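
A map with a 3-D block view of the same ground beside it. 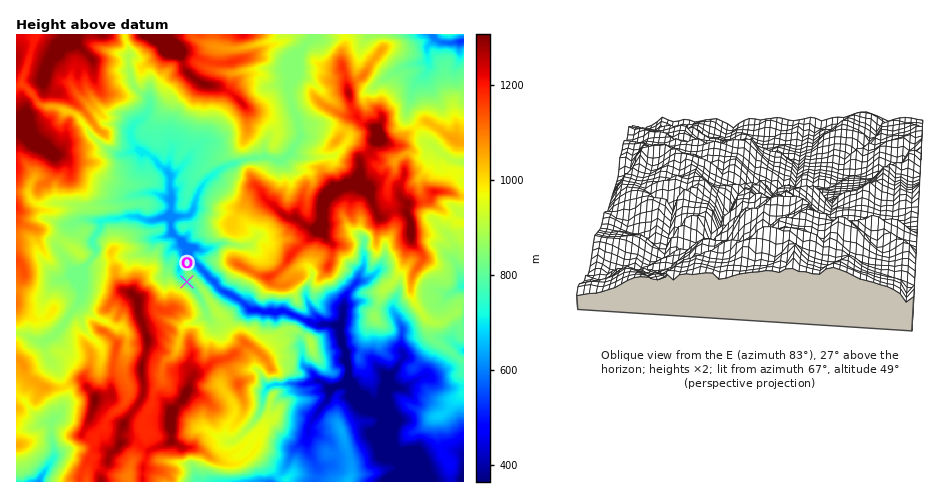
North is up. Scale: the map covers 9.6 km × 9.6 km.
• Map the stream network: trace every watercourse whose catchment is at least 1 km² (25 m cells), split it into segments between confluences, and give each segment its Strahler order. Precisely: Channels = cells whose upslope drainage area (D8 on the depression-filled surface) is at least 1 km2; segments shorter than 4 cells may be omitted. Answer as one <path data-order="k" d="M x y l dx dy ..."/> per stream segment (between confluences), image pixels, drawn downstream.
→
<path data-order="1" d="M221 481l49 0"/><path data-order="2" d="M231 442l4-1 22-23 5-9 2-16 6-7 3-1 12 0 1-2 19 2 9-4 6 0 8 7 5-1"/><path data-order="1" d="M307 438l1-1 0-9 4-7 3-4 7-11 5-5 2-6 0-5 4-3"/><path data-order="1" d="M225 430l0 6 6 6"/><path data-order="1" d="M52 423l0 18 2 4 0 12-15 24"/><path data-order="3" d="M384 414l2 3 0 4-2 3 0 20 13 13 10 3 2 4 0 5-9 8 0 4"/><path data-order="1" d="M403 388l-15-2"/><path data-order="2" d="M333 387l3 0 8-4 6 2"/><path data-order="2" d="M388 386l-3 2-1 26"/><path data-order="3" d="M350 385l4 5 1 5 3 4 4 1 3 3 7 4 6 1 6 6"/><path data-order="1" d="M162 382l-1-10 1-1 2-9 3-3 4-1 5-6 4-11 0-3 1-1 1-10 4-3 9-1 12-8-1-6-5-11-5-7-16-16-1-4 1-4 5-7 0-4 5 1"/><path data-order="1" d="M125 375l0-14 1-1 0-8 1-1 0-18-1-2-3-4-10-1-4-3-12-5-17-16"/><path data-order="1" d="M46 340l7-3 6-6 5-7 9-14 7-8"/><path data-order="3" d="M341 330l0 3 2 5 0 9 4 5 1 15 1 1 0 4-1 1 0 9 2 3"/><path data-order="1" d="M403 329l0 3-1 1 0 18 2 3 0 3-7 9-1 3-8 9 0 8"/><path data-order="3" d="M323 324l13 1 5 5"/><path data-order="2" d="M80 302l1-4 0-9 1-4 5-4 0-14 1-4"/><path data-order="1" d="M306 296l6 14 11 14"/><path data-order="2" d="M357 282l-9 9-2 5-5 34"/><path data-order="1" d="M59 280l10-4 8-8 11-5"/><path data-order="1" d="M371 277l-3 3-10 1-1 1"/><path data-order="2" d="M88 263l8-10 0-5-4-3 0-5 9-12 0-7 1-1 16-1 6-2 15 0 7 3 9 0 5-2 6 0 5 4"/><path data-order="1" d="M455 262l4 7 2 12 2 2 0 4"/><path data-order="3" d="M192 259l29 31 10 4 7 4 13 12 8 0 1 1 26 0 27 13 3 1 6 0 1-1"/><path data-order="1" d="M364 240l0 5-1 1 0 6 1 1 0 13-6 10-1 6"/><path data-order="1" d="M258 236l-8 9-4 1-8 0-7-3-10 0-6 4-11 3-3 0-4-2-2 0-3 4 0 7"/><path data-order="3" d="M171 224l0 3 2 4 0 2 9 8 0 5 5 4 0 4 3 3"/><path data-order="2" d="M172 205l-1 3 0 14"/><path data-order="1" d="M36 204l34 0 1 1 7 0 2 1 10 0 9-3 7 0 2-2 12-1 7-3 12-3 1-1 17 0 9 5 2 0 0 2 4 5"/><path data-order="2" d="M171 179l1 26"/><path data-order="2" d="M168 173l3 6"/><path data-order="1" d="M398 158l7-4 6 0 6 3 7 0 3-5 0-3 4-4 2 0 15 13 6 3 9 1"/><path data-order="2" d="M287 156l-2 2-25-1-1 1-15 1-23 10-10 7-11 13-8 24-3 2-13 2-5 7"/><path data-order="1" d="M330 156l-3 1-29 0-6-3-5 2"/><path data-order="1" d="M190 155l-8 11-8 9-2 0 0 3-1 1"/><path data-order="2" d="M143 154l4 0 3 1 10 11 6 4 2 3"/><path data-order="1" d="M172 151l-3 7-1 15"/><path data-order="2" d="M131 133l0 5 1 3 11 13"/><path data-order="1" d="M119 124l7 6 3 0 2 3"/><path data-order="1" d="M25 86l17 20 15 1 4 2 3 0 3 3 4 0 3 1 8 8 8 13 12 11 9 6 5 3 10 0 5-3 7 0 2 3 3 0"/><path data-order="1" d="M423 77l5-7 0-11"/><path data-order="1" d="M404 66l8-1 1-1 6 0 9-5"/><path data-order="1" d="M129 60l0 7 1 1 1 10 2 7 7 8 10 6 0 8-4 8-13 11-2 7"/><path data-order="2" d="M428 59l-1-13 7-7 3 0 2 3 3 1 13 0 1-1 7 0 0-2"/><path data-order="1" d="M260 43l5 0 7-3 9-5 11 0 5 2 8 8-3 5-12 13 0 32 1 1 0 5 2 5 0 3 5 10 0 4 2 6 0 8-6 8-2 7-5 4"/>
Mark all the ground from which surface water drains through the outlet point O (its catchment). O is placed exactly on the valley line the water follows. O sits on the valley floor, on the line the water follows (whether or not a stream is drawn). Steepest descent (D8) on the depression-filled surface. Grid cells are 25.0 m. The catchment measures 4.304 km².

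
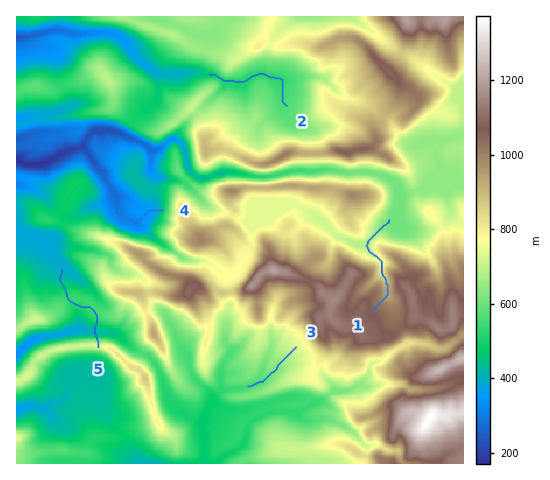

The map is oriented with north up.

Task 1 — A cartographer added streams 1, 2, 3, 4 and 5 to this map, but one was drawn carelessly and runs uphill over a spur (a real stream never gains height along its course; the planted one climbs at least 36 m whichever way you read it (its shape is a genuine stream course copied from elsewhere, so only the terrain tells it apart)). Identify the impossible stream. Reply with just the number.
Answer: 5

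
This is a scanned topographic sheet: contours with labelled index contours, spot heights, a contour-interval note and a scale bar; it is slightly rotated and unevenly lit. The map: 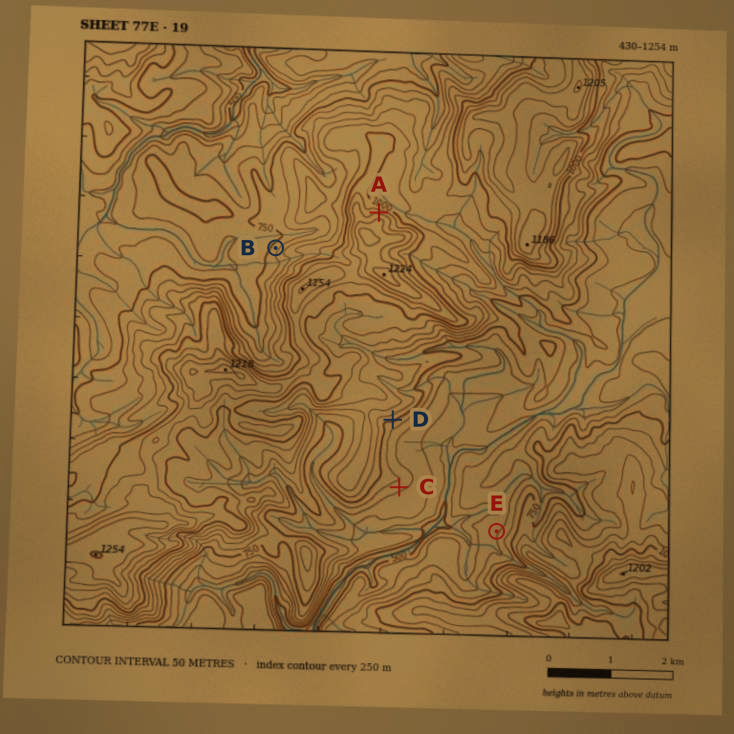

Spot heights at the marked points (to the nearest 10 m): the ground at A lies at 1090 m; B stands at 780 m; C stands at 670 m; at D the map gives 760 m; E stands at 640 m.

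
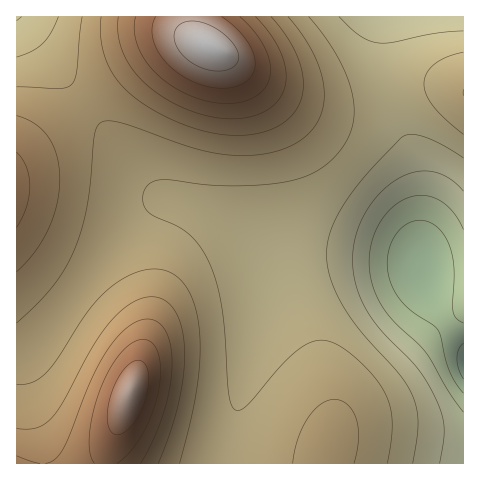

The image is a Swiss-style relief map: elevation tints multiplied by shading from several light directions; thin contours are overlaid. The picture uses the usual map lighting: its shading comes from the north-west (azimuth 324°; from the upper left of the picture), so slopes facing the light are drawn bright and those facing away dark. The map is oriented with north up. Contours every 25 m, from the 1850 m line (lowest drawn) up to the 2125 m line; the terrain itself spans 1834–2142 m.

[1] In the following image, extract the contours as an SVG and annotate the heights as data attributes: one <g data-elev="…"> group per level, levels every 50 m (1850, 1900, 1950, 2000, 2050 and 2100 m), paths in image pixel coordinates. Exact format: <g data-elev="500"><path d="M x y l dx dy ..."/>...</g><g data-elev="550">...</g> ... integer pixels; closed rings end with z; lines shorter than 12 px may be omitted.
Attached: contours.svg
<g data-elev="1850"><path d="M463 379l-4-10-2-11 2-9 4-6"/></g><g data-elev="1900"><path d="M463 412l-15-21-22-38-31-31-13-16-10-21-3-23 3-21 8-19 13-16 16-8 16-3 15 6 13 11 10 17"/></g><g data-elev="1950"><path d="M413 463l5-39-1-13-4-13-11-21-41-45-19-28-8-17-5-15-2-15 0-14 8-22 15-26 21-26 32-32 9-3 13 3 17 8 21 13"/><path d="M463 31l-25 2-46 9-14 1-9-2-9-5-21-19"/></g><g data-elev="2000"><path d="M180 463l16-70 4-29 0-25-3-24-6-18-9-15-11-9-12-4-14 1-15 5-15 9-13 11-13 14-32 50-10 13-14 10-8 2-8 0"/><path d="M354 463l4-24-2-20-3-8-5-6-7-4-7-2-7 2-7 4-13 14-10 21-4 23"/><path d="M17 323l21-20 15-17 12-17 9-19 12-39 4-26 4-48 3-10 4-4 7-2 11 1 77 27 21 4 20 2 22 0 21-5 18-8 13-11 7-11 5-12 1-14-1-14-5-16-7-16-11-16-12-15"/><path d="M82 17l-5 54-2 8-3 5-5 3-7 2-43-2"/></g><g data-elev="2050"><path d="M40 463l-23-7"/><path d="M141 463l12-22 9-24 7-25 3-23-1-20-4-16-8-10-11-4-9 2-9 5-11 9-9 11-18 32-29 71-8 10-10 4"/><path d="M17 227l10-20 3-21-4-19-9-15"/><path d="M118 17l0 17 5 19 9 16 14 15 19 14 22 11 22 7 22 3 20-2 16-7 12-11 6-12 1-17-5-17-11-19-15-17"/></g><g data-elev="2100"><path d="M114 434l8 0 8-6 8-11 6-13 4-15 1-13-3-10-5-5-7 0-8 6-7 10-7 14-4 15-1 13 3 11z"/><path d="M156 17l-4 10 1 13 6 13 9 11 13 11 14 8 15 4 15 1 13-2 10-6 5-7 2-11-3-12-6-11-11-12-13-10"/></g>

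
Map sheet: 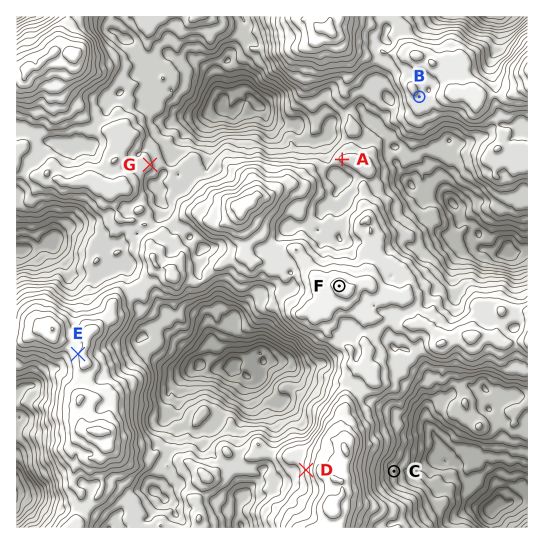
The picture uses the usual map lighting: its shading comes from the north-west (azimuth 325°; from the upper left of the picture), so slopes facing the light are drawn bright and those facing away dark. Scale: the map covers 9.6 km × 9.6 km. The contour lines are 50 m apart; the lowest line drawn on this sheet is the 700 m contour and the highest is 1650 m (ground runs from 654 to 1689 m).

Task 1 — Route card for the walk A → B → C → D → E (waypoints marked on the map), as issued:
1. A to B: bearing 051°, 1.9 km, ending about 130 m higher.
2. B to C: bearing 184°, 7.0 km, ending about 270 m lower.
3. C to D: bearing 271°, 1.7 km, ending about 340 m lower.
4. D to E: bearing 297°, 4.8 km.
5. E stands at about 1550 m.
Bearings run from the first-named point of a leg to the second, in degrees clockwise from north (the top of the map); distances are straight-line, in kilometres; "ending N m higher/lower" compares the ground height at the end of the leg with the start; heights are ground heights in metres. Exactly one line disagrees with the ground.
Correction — Line 3: it should read "ending about 340 m higher".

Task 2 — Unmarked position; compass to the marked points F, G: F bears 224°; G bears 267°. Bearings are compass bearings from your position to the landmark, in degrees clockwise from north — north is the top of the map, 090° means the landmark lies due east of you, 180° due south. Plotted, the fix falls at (473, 148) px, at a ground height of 1200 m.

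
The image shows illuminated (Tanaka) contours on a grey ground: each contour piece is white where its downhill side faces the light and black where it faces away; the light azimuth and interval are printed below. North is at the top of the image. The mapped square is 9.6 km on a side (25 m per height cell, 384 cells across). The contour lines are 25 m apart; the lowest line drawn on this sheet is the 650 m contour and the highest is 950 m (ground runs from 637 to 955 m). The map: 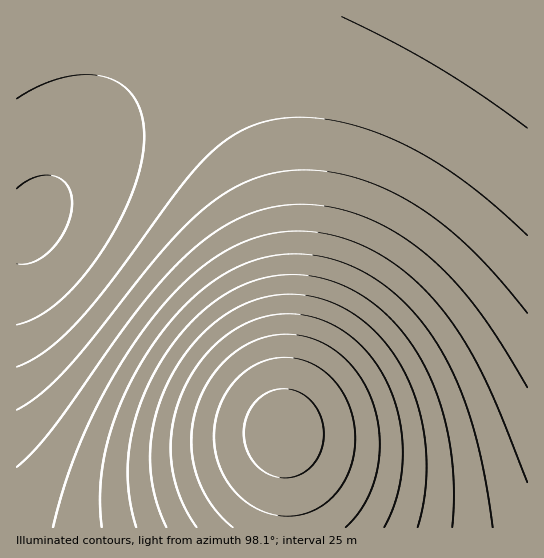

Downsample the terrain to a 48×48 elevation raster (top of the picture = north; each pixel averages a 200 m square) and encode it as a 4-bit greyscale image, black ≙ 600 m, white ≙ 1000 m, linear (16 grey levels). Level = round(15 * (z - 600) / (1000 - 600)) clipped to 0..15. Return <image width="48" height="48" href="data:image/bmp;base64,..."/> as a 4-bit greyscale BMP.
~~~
<image width="48" height="48" href="data:image/bmp;base64,Qk32BAAAAAAAAHYAAAAoAAAAMAAAADAAAAABAAQAAAAAAIAEAAATCwAAEwsAABAAAAAAAAAAAAAAABEREQAiIiIAMzMzAERERABVVVUAZmZmAHd3dwCIiIgAmZmZAKqqqgC7u7sAzMzMAN3d3QDu7u4A////AJmYiIh3dmZVVERDMzMzM0REVVZmZ3d4iJmYiIh3dmZVVEQzMzMzMzRERVVmZ3eIiJmZiIh3dmVVREMzMyIjMzNERVVmZ3eIiJmZiIh3dmVVRDMzIiIiIzM0RVVmZ3eIiJmZiIh3dmVURDMyIiIiIjM0RFVmZ3eIiJmZmIh3dmVUQzMiIiIiIjM0RFVmZ3eIiJmZmIh3dmVUQzMiIiIiIiM0RFVmZ3eIiamZmYh3dmVUQzIiIhEiIiMzRFVmZ3iIiaqZmYiHdmVUQzIiIRESIiMzRFVmd3iIiaqpmYiHdmVUQzIiIRESIiM0RFVmd3iImaqqmZiHdmVUQzMiIhEiIiM0RVVmd3iImaqqqZiId2ZURDMiIiIiIjM0RVZmd4iJmbqqqZmId2ZVRDMyIiIiIjM0RVZnd4iJmbuqqpmYh3ZVRDMyIiIiIzNEVVZneIiZmbu7qqmYh3ZlVEMzMiIiMzREVWZ3eIiZmbu7uqqZiHdmVUQzMzMzM0RFVWZ3iImZmsu7u6qZiHdmVURDMzMzNERVVmd3iImZmszLu6qpmId2ZVVERDM0REVVZmd4iJmZqszMu7qqmYh3ZlVURERERFVWZnd4iJmaqszMy7uqmZiHdmVVVURFVVVmZ3eIiZmaqszMzLu6qZiHd2ZlVVVVVWZmd3iImZmqqt3MzMu7qpmId3ZmZlVVZmZnd4iJmZqqqt3dzMy7qqmYiHd2ZmZmZmd3eIiZmaqqq93d3My7uqqZiId3d2Zmd3d4iImZmqqqu93d3czLu6qpmIiHd3d3d3eIiJmZqqqru93d3dzMu7qqmZiIiHd3iIiIiZmaqqq7u93d3dzMy7uqqZmIiIiIiIiJmZmqqqu7u93d3d3My7uqqpmZmIiIiJmZmZqqqru7u93d3d3MzLu6qqmZmZmZmZmZmqqqq7u7u93d3d3czMu7qqqpmZmZmZmaqqqqu7u7u93d3d3czMu7uqqqqpmZmqqqqqq7u7u7vN3d3d3czMy7u7qqqqqqqqqqqqu7u7u7zN3d3d3dzMzLu7uqqqqqqqqqq7u7u7u8zN3d3d3dzMzLu7u7qqqqqqq7u7u7u7zMzN3d3d3dzMzMu7u7u7u7u7u7u7u7u8zMzN3d3d3dzMzMy7u7u7u7u7u7u7u7zMzMzN3d3d3czMzMy7u7u7u7u7u7u7u8zMzMzN3d3d3czMzMzLu7u7u7u7u7u7zMzMzMzMzd3dzMzMzMzMy7u7u7u7u7vMzMzMzMzMzMzMzMzMzMzMzLu7u7u7vMzMzMzMzMzMzMzMzMzMzMzMzMzMu8zMzMzMzMzMzMzMzMzMzMzMzMzMzMzMzMzMzMzMzMzMzMzMzMzMzMzMzMzMzMzMzMzMzMzMzMzMzMzMzMzMzMzMzMzMzMzMzMzMzMzMzMzMzM3czMzMzMzMzMzMzMzMzMzMzMzMzMzMzN3czMzMzMzMzMzMzMzMzMzMzMzMzMzM3d3czMzMzMzMzMzMzMzMzMzMzMzMzMzN3d3czMzMzMzMzMzMzMzMzMzMzMzMzM3d3d3Q=="/>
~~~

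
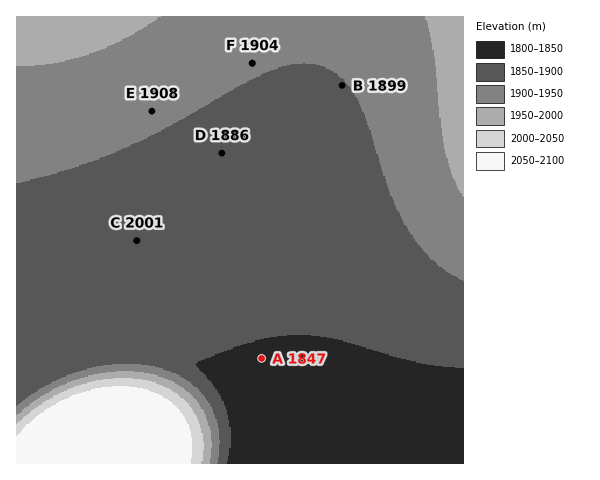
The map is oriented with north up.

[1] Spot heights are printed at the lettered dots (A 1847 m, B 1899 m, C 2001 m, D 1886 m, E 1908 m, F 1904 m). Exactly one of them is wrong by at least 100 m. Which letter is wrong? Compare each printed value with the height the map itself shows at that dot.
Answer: C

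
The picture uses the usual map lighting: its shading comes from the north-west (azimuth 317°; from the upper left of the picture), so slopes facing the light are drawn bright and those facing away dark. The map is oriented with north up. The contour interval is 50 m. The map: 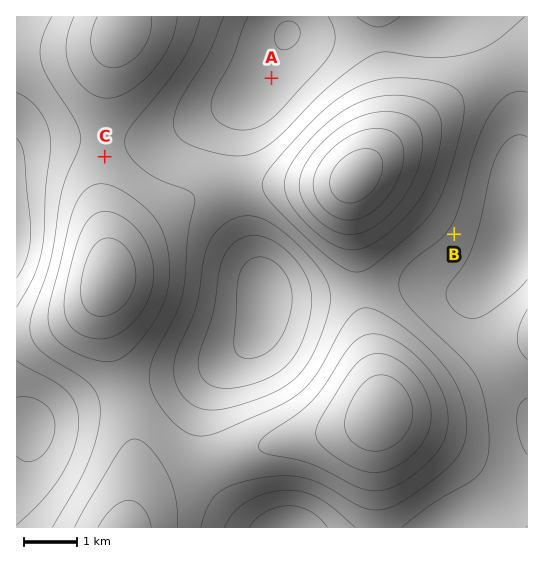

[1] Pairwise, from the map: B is higher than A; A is lower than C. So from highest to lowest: C B A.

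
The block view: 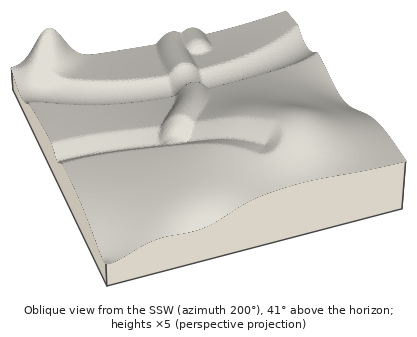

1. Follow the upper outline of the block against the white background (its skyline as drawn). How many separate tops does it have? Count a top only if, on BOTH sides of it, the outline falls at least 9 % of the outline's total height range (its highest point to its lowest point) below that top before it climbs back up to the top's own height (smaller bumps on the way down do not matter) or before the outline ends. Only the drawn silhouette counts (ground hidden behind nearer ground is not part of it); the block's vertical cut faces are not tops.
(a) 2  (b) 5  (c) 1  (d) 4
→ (a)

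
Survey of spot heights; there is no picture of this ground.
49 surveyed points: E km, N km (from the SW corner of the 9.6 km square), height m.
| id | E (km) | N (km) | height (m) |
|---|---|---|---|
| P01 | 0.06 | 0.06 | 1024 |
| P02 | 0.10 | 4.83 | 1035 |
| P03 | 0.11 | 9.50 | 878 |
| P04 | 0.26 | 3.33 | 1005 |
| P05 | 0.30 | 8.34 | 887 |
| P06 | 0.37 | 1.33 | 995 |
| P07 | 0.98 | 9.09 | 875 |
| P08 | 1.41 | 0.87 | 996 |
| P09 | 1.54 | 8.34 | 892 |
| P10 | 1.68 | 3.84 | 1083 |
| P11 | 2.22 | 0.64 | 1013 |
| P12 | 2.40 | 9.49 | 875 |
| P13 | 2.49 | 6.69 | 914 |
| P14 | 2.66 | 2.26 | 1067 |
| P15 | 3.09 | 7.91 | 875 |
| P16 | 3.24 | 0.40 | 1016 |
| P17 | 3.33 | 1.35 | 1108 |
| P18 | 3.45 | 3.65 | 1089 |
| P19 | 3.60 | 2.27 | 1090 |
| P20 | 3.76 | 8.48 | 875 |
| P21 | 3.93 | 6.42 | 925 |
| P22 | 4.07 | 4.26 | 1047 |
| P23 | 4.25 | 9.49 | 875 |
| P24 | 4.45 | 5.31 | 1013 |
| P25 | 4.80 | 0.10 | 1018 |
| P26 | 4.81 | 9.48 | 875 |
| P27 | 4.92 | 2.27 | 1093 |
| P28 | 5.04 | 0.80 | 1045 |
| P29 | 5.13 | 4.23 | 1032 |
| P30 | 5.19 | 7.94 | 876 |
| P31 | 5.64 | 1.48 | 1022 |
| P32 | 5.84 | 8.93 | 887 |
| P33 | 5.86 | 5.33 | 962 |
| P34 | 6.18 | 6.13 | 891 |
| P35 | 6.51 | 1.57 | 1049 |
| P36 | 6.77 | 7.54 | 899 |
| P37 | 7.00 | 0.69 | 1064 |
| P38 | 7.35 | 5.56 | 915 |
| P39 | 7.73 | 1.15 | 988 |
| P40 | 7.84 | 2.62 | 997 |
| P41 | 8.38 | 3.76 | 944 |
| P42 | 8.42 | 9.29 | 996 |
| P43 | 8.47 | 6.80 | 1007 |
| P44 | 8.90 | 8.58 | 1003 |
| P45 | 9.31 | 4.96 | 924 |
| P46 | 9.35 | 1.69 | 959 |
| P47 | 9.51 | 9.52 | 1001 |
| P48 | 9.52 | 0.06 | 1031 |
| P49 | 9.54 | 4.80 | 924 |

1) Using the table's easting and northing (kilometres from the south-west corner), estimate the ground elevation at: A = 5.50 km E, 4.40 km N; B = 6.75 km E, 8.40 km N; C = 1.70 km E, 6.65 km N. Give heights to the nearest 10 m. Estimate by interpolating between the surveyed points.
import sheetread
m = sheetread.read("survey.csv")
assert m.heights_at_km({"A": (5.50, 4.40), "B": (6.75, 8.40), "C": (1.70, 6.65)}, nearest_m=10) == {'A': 1010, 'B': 900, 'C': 970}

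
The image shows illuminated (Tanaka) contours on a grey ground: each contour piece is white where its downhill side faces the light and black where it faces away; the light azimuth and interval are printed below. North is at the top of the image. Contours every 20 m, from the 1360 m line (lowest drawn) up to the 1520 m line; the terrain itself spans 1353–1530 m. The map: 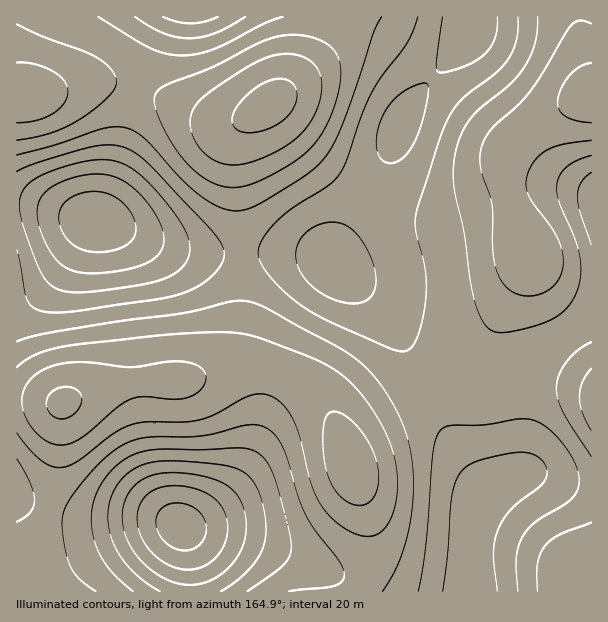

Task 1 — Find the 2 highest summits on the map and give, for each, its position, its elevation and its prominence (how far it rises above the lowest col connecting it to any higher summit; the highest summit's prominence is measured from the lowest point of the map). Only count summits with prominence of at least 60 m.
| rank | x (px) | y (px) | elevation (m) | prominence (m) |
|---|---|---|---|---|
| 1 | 180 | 527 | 1530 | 177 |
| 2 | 96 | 221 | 1514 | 96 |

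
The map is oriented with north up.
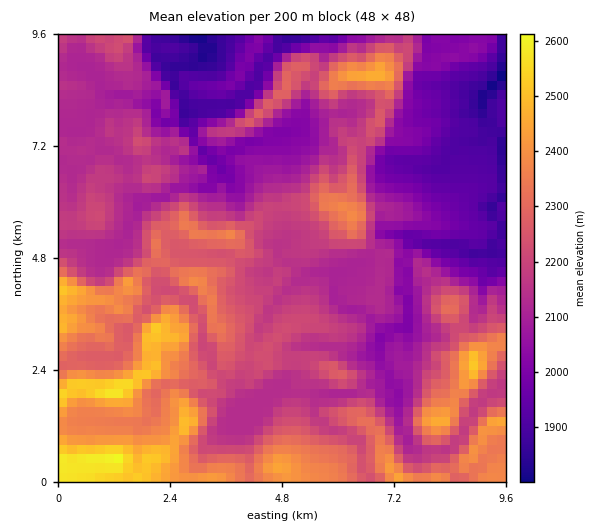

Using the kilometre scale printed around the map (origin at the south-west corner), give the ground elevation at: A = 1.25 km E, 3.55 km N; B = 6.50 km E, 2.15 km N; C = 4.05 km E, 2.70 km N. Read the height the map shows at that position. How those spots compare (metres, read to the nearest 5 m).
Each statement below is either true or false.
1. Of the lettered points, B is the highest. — false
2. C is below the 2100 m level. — false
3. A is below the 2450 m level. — true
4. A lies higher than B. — true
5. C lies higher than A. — false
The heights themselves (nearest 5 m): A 2325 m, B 2165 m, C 2215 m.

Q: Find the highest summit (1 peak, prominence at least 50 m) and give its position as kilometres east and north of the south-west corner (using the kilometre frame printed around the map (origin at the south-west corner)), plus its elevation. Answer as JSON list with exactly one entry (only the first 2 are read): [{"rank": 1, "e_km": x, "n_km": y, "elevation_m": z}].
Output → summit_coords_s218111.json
[{"rank": 1, "e_km": 1.26, "n_km": 0.49, "elevation_m": 2625}]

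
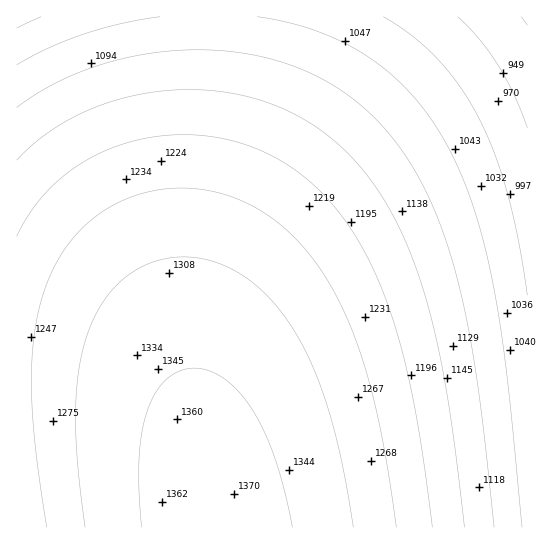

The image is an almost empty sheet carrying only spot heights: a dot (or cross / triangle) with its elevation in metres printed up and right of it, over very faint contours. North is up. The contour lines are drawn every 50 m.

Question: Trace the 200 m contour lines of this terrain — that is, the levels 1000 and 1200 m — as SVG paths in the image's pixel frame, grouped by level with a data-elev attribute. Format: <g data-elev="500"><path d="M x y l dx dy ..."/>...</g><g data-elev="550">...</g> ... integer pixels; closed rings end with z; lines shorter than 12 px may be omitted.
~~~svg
<g data-elev="1000"><path d="M527 295l-9-54-10-47-13-40-16-36-19-32-22-27-25-23-30-19"/><path d="M41 17l-24 11"/></g><g data-elev="1200"><path d="M432 527l-10-77-11-60-12-51-15-45-18-40-21-33-24-29-27-23-17-11-19-9-19-6-20-5-20-3-21 0-21 1-20 4-20 6-19 8-17 10-16 11-15 13-13 15-11 16-9 17"/></g>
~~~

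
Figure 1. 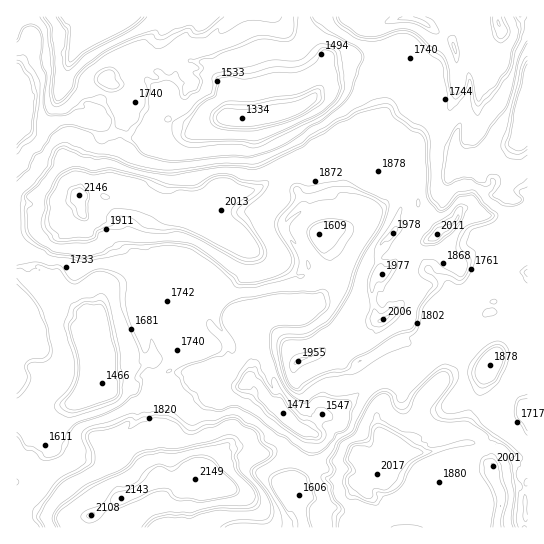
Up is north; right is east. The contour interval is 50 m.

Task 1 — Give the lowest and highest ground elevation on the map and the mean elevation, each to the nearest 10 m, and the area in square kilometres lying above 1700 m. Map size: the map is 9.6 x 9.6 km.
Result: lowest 1330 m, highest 2150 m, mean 1770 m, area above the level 67.9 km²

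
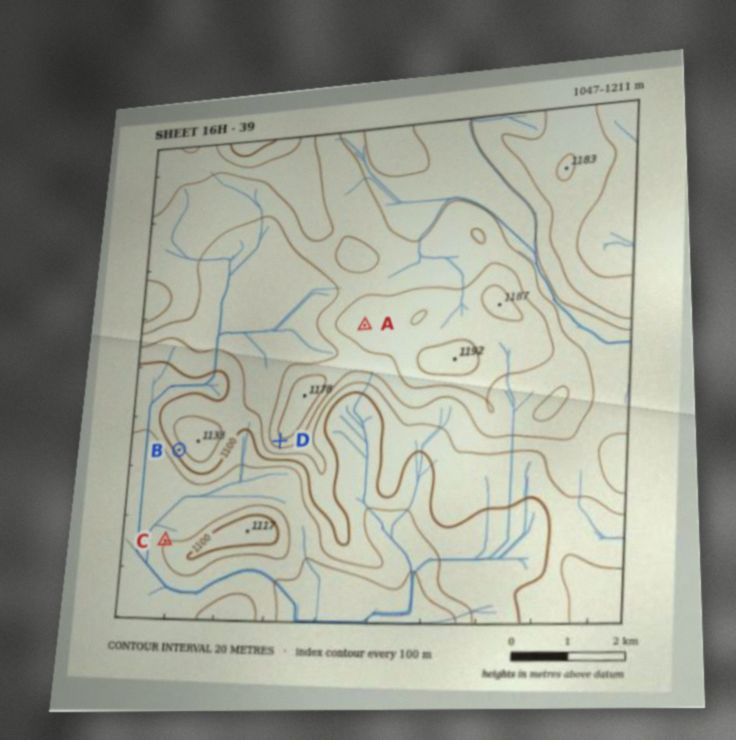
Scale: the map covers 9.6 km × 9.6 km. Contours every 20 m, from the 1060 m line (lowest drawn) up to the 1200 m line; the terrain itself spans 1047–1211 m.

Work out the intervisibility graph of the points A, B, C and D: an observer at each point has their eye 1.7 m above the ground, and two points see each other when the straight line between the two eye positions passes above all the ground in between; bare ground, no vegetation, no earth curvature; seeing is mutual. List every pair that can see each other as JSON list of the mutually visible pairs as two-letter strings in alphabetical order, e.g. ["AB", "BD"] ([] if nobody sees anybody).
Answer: ["BC", "CD"]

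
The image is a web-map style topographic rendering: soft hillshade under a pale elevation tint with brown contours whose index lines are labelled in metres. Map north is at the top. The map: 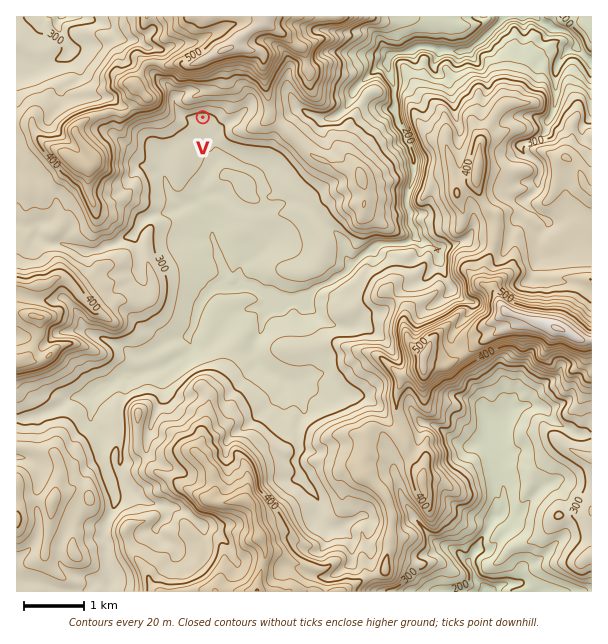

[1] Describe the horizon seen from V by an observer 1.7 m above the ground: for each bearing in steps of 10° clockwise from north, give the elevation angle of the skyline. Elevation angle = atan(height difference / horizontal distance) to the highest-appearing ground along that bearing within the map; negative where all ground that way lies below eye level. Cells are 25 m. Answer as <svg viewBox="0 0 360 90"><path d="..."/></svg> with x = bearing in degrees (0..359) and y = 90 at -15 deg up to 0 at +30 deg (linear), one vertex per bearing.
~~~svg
<svg viewBox="0 0 360 90"><path d="M0 31l10 3 10 2 10 3 10 3 10 1 10 4 10 3 10 2 10 0 10 0 10 1 10 2 10 1 10 0 10 2 10 1 10-1 10-1 10 2 10 0 10-3 10-1 10-1 10-2 10-3 10 1 10-1 10-5 10-5 10 5 10-1 10-2 10-2 10-6 10-2"/></svg>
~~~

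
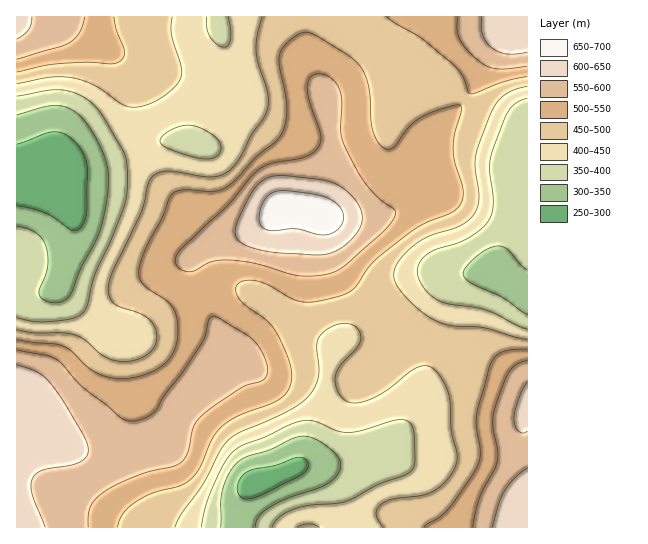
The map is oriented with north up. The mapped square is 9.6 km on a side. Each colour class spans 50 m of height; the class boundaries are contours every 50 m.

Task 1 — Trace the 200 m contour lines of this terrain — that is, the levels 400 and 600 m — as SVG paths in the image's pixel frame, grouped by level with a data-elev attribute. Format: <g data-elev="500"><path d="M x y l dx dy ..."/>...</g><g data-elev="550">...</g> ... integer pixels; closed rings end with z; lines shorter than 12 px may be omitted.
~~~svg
<g data-elev="400"><path d="M201 527l6-25 14-32 9-15 12-10 24-8 25-13 12-3 12 0 20 9 12 2 15-2 35-10 8 0 5 3 4 10 1 26-1 8-5 6-32 12-31 16-39 5-15 4-14 8-6 9"/><path d="M527 329l-41-19-37-6-11-4-8-5-7-8-4-8-2-8 3-9 7-8 10-5 20-6 10-4 14-10 8-8 3-7 1-9-4-36 3-18 17-40 8-8 10-5"/><path d="M198 158l-32-11-5-4 0-5 10-8 12-4 11 0 11 4 13 10 3 5 0 5-3 5-5 3z"/><path d="M17 96l30-6 12 0 15 3 15 7 12 14 22 37 4 11 1 17-1 16-3 12-13 34-16 33-7 29-4 8-10 7-19 3-20 1-18-4"/><path d="M228 17l3 21-2 7-4 2-8-3-7-7-3-8 0-12"/></g><g data-elev="600"><path d="M45 527l-13-33-1-9 2-7 4-5 6-3 27-5 11-3 6-7 1-8-4-12-17-27-18-26-12-10-20-7"/><path d="M527 468l-12 9-11 14-5 12-7 24"/><path d="M527 382l-8 15-5 21 1 7 3 5 5 3 4-2"/><path d="M301 254l25 0 9-3 10-6 10-10 6-9 1-9-2-10-5-8-8-7-8-6-9-4-45-6-10 0-8 2-10 8-9 13-12 26-1 6 1 6 6 6 13 6 20 4z"/><path d="M17 39l11-9 3-7 1-6"/><path d="M482 17l0 17 4 8 5 5 7 5 8 2 21-2"/></g>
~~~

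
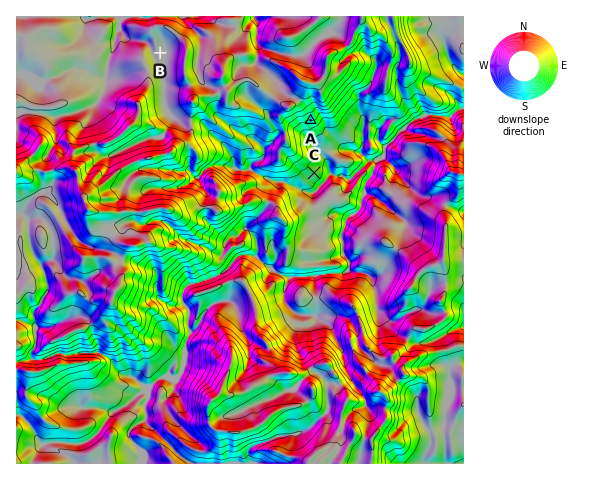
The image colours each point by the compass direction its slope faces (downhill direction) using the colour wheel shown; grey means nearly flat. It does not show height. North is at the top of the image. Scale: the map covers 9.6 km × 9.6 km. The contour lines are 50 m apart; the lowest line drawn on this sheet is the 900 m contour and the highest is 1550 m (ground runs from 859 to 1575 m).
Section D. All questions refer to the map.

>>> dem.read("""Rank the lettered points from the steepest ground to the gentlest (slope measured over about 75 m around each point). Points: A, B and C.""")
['A', 'C', 'B']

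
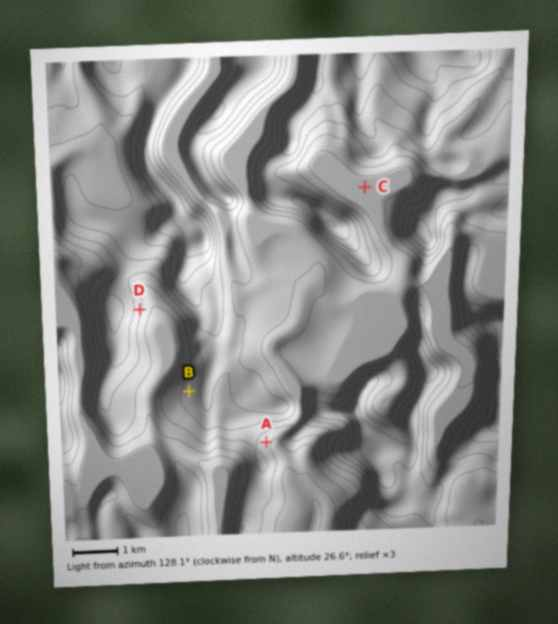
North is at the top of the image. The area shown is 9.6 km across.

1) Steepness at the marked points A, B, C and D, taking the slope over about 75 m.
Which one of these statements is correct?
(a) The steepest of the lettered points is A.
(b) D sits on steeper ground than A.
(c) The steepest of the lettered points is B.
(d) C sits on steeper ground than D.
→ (b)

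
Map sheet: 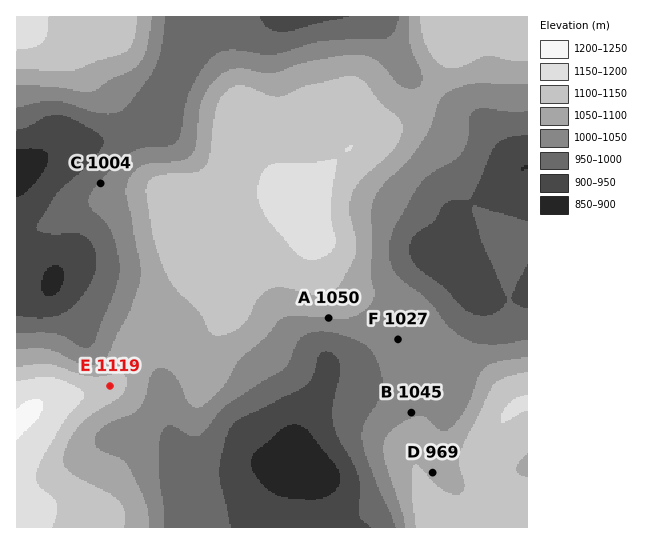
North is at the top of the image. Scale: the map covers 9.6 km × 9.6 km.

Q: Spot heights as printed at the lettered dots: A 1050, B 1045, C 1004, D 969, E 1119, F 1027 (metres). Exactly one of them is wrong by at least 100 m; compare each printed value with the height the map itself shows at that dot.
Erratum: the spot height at D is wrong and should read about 1094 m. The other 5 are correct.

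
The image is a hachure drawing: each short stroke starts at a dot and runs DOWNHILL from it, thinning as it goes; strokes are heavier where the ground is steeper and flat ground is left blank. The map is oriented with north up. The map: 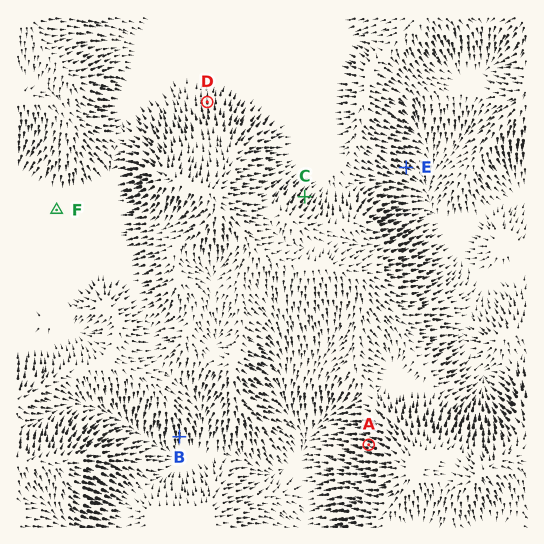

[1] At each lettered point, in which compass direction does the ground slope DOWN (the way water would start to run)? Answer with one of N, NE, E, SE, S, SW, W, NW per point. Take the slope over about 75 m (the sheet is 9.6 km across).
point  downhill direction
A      W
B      S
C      NE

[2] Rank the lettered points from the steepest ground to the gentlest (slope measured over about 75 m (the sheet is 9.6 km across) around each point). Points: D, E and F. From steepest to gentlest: E D F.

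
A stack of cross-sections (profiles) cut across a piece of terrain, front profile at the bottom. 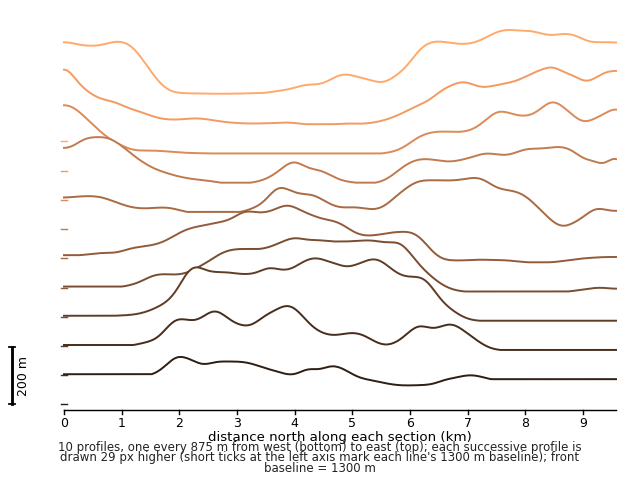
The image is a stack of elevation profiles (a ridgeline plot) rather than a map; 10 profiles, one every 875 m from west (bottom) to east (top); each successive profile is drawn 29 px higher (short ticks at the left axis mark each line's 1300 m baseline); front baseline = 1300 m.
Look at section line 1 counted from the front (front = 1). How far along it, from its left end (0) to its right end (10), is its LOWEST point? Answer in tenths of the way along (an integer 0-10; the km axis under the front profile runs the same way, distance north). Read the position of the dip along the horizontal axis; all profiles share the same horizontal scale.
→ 6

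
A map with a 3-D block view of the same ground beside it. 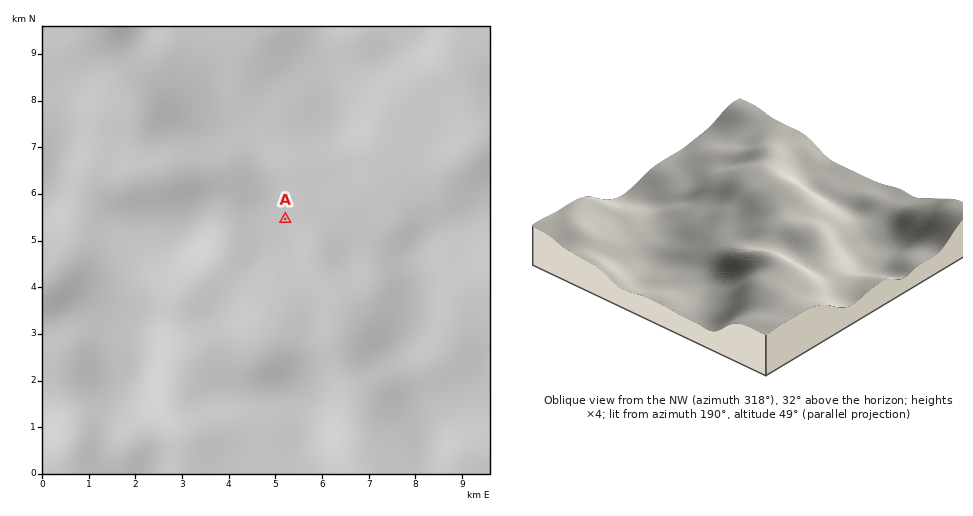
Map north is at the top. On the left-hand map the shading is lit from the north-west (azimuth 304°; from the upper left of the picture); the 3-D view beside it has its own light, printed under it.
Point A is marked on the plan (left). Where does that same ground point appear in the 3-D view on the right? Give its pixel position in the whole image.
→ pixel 728 232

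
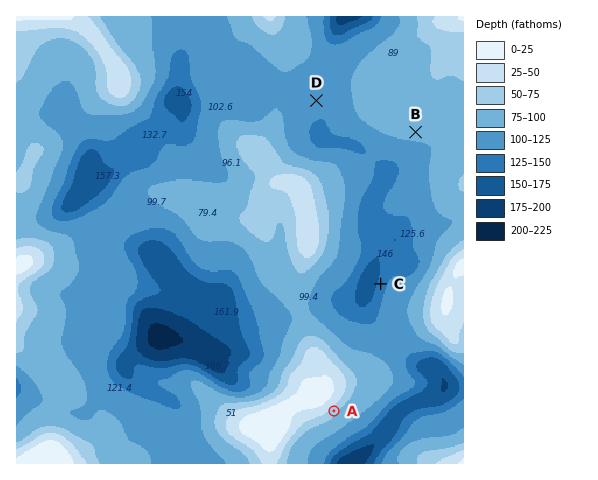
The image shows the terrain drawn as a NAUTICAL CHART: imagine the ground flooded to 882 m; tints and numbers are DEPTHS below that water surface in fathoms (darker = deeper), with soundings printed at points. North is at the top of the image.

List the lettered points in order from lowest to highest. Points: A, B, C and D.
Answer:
C D B A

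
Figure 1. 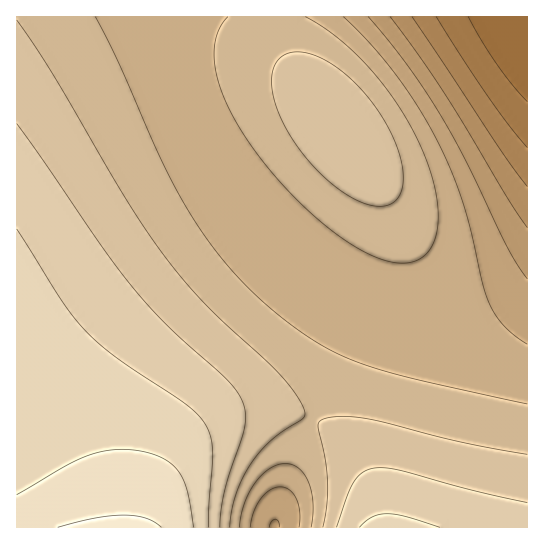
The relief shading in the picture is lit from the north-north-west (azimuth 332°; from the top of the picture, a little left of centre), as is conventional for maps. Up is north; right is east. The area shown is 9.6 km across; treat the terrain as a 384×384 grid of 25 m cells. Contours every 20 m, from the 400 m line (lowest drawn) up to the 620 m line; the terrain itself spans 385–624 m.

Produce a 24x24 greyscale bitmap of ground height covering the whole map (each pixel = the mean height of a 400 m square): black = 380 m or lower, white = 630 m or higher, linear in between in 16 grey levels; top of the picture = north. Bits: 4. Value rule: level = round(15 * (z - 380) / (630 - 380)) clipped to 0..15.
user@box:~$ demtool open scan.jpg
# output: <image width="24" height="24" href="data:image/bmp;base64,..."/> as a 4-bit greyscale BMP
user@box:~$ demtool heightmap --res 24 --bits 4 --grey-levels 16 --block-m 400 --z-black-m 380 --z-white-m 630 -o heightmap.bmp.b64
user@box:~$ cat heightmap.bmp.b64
<image width="24" height="24" href="data:image/bmp;base64,Qk2WAQAAAAAAAHYAAAAoAAAAGAAAABgAAAABAAQAAAAAACABAAATCwAAEwsAABAAAAAAAAAAAAAAABEREQAiIiIAMzMzAERERABVVVUAZmZmAHd3dwCIiIgAmZmZAKqqqgC7u7sAzMzMAN3d3QDu7u4A////AO7u7u7bl2irzMzLu97u7u7bl3ibvLu7u93e7u3cqIiau7u6qt3d3d3cuZmqqqqqqs3d3d3MuqmqqqqZmczd3czLuqqpmZmZmczMzMzLuqmZmZmIiMzMzMu7qpmZiIiIiMzMzLu6qZmIiIiIh8zMy7uqmZiIiIiId8zMu7qpmIiIiIiHd8zLu6qZiIiIiIiHdszLuqmZiIiIiIiHdsy7uqmYiIiImZiHZcu7qpmIiIiZmZmHZcu6qZiIiImaqpmGVLu6qZiIiJmqqph2VLuqmYiIiJqqqph1Q7qqmYiIiZqrqpdkMqqpmYiImaq6qYZUMqqZmIiImaqqmHZDIaqZmIiImaqpl2UyEamZiIiImZmYhlQyEamZiIiImZmIZUMhEA=="/>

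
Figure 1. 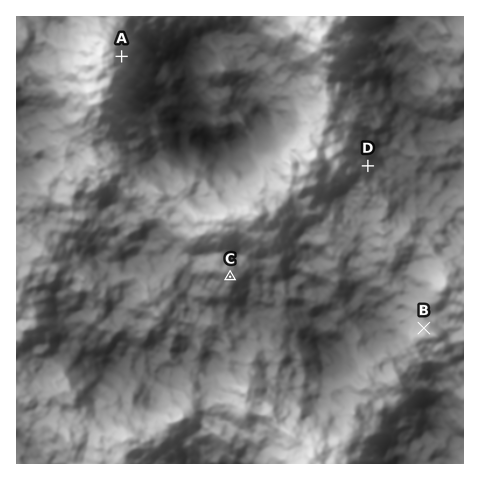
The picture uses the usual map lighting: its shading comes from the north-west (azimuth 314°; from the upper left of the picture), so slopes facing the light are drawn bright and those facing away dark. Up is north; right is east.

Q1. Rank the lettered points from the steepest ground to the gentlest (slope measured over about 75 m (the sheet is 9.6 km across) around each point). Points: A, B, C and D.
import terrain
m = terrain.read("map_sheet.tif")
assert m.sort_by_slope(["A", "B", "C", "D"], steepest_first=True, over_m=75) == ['A', 'D', 'B', 'C']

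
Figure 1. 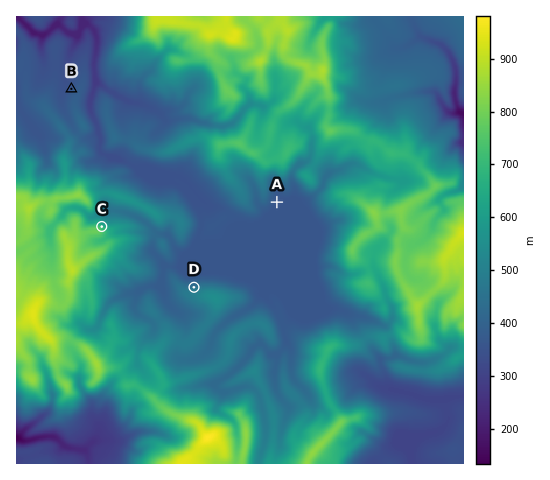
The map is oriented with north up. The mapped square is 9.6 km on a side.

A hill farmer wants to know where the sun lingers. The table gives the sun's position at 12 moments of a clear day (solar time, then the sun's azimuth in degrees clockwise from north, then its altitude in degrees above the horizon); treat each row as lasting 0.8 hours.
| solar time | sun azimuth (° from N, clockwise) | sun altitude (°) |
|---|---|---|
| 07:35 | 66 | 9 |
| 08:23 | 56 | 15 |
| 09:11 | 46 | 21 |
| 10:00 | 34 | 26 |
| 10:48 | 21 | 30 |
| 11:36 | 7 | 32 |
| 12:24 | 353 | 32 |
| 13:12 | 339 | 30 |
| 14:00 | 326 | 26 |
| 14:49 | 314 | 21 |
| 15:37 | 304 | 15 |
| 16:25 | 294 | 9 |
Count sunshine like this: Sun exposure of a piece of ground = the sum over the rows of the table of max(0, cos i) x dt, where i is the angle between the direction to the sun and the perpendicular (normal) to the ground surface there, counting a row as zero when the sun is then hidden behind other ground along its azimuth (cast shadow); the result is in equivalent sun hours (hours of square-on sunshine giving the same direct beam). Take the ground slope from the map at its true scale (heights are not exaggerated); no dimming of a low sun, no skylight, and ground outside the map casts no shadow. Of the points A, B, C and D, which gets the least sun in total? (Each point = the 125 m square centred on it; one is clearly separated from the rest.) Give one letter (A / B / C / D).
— A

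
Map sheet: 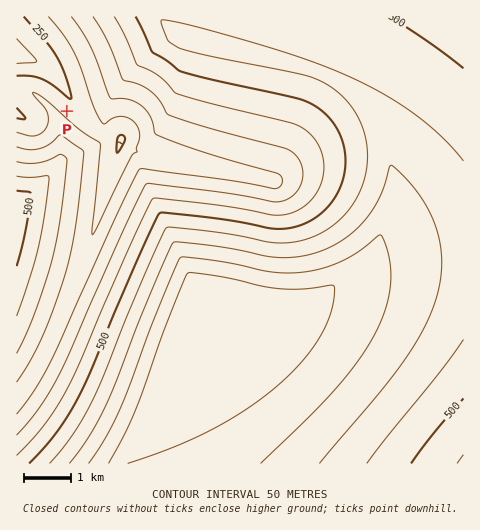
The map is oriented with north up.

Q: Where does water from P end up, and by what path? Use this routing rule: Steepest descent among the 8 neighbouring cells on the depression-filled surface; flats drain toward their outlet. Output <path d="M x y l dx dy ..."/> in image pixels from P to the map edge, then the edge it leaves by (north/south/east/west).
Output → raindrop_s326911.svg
<path d="M67 111l6-6 0-3-16-24-16-15-12-4-12-3"/>
exit: west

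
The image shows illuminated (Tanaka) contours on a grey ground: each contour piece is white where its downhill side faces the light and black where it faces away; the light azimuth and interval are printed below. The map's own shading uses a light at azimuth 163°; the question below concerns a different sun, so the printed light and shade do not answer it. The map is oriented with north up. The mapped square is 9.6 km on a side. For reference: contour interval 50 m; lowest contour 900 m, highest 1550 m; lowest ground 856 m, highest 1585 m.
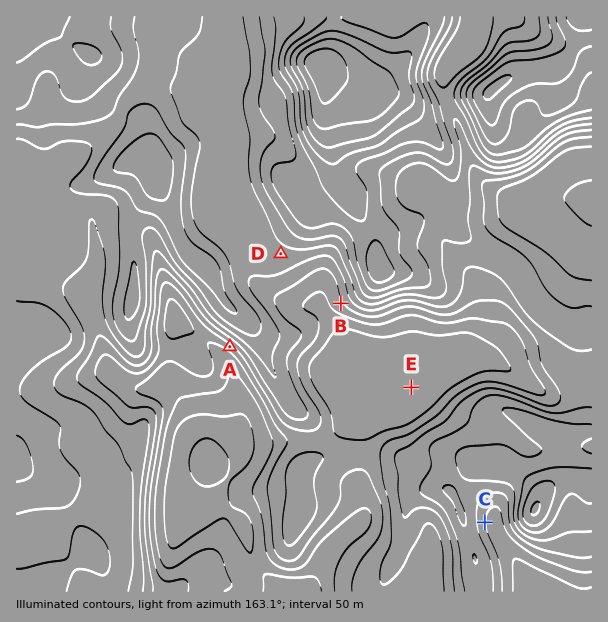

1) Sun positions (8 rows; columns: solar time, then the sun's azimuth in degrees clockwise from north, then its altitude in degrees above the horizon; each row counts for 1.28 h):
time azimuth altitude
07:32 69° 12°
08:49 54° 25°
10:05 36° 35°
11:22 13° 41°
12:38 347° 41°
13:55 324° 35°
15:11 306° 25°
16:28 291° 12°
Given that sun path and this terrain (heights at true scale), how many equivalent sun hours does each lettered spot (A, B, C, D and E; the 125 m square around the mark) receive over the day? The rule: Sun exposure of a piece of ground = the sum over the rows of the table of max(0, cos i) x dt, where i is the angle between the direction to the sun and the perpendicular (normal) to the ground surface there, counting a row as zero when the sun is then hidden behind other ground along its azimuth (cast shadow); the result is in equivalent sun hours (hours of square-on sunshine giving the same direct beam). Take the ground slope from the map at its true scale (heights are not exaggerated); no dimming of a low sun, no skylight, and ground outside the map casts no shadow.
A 2.5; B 3.7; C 4.1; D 4.2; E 4.7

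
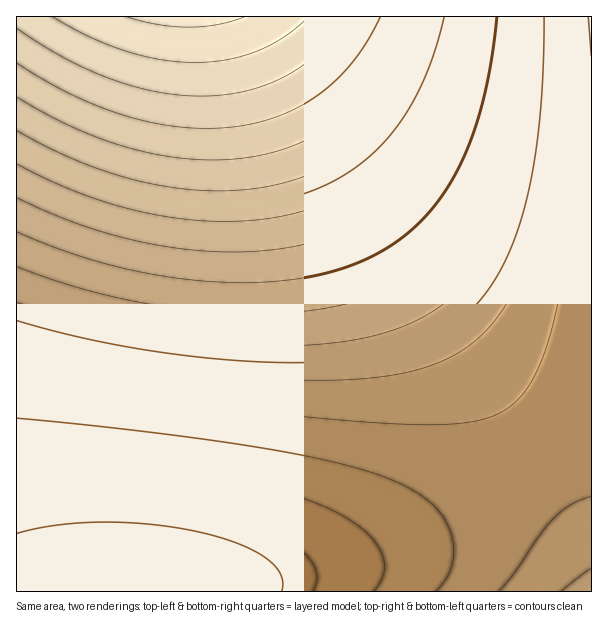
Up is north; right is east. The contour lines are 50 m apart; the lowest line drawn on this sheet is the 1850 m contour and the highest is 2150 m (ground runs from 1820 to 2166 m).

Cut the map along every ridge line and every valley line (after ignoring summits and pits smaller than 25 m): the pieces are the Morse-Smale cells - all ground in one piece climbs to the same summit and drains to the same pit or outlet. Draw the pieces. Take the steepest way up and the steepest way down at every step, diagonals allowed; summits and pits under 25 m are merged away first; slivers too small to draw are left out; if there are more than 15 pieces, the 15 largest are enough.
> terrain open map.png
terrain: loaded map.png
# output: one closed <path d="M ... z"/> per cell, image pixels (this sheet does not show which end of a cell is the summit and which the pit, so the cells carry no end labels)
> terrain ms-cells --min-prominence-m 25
<path d="M591 16l-575 1 1 575 214 0 32-9 91-19 26-10 36-18 176-113z"/><path d="M591 424l-129 84-66 39-52 19-112 25 359 1z"/>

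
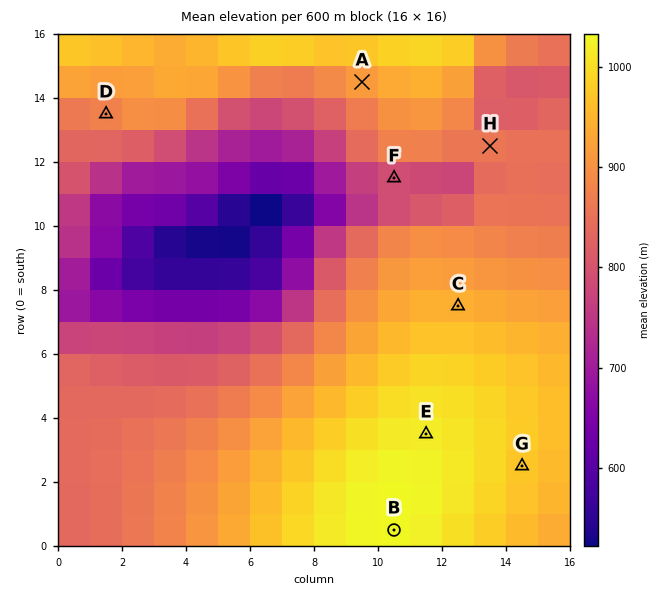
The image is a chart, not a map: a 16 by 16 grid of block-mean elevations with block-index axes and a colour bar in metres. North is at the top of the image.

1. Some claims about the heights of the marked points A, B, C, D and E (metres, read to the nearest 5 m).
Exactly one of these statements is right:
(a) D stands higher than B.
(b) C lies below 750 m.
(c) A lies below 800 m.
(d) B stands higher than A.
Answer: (d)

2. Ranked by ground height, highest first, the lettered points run G H F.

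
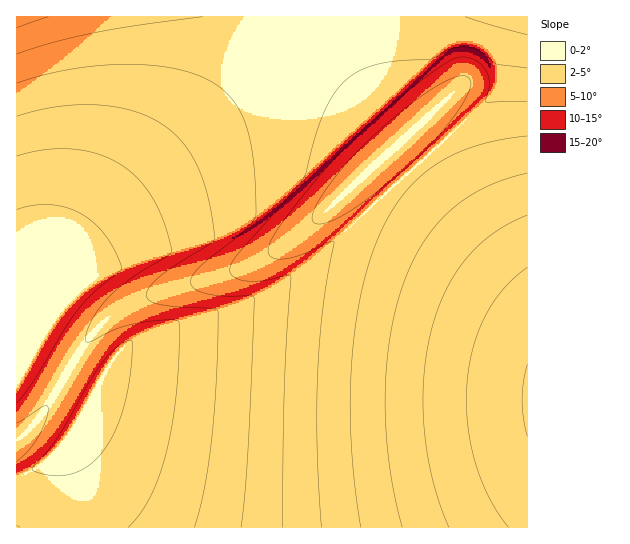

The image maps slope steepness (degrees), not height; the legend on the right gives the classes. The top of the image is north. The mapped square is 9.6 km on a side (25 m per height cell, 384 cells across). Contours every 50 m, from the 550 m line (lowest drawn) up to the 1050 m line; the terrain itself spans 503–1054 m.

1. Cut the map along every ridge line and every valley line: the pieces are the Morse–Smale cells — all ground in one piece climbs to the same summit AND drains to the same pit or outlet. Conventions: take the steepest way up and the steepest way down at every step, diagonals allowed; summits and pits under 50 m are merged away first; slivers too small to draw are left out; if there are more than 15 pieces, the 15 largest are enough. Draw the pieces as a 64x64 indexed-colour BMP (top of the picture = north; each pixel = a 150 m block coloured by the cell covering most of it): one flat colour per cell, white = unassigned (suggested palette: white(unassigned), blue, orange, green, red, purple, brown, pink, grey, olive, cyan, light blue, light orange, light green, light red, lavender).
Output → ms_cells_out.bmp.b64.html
<image width="64" height="64" href="data:image/bmp;base64,Qk12CAAAAAAAAHYAAAAoAAAAQAAAAEAAAAABAAQAAAAAAAAIAAATCwAAEwsAABAAAAAAAAAA////ALR3HwAOf/8ALKAsACgn1gC9Z5QAS1aMAMJ34wB/f38AIr28AM++FwDox64AeLv/AIrfmACWmP8A1bDFABERERERERERERERERERERERERERERERERERERERERERERERERERERERERERERERERERERERERERERERERERERERERERERERERERERERERERERERERERERERERERERERERERERERERERERERERERERERERERERERERERERERERERERERERERERERERERERERERERERERERERERERERERERERERERERERERERERERERERERERERERERERERERERERERERERERERERERERERERERERERERERERERERERERERERERERERERERERERERERERERERERERERERERERERERERERERERERERERERERERERERERERERERERERERERERERERERERERERERERERERERERERERERERERERERERERERERERERERERERERERERERERERERERERERERERERERERERFxEREREREREREREREREREREREREREREREREREREREREXcRERERERERERERERERERERERERERERERERERERERERd3ERERERERERERERERERERERERERERERERERERERERF3cREREREREREREREREREREREREREREREREREREREREXd3ERERERERERERERERERERERERERERERERERERERERd3dxERERERERERERERERERERERERERERERERERERERF3d3EREREREREREREREREREREREREREREREREREREREXd3dxFmYRERERERERERERERERERERERERERERERERERd3d3ZmZhERERERERERERERERERERERERERERERERERF3dyImZmYREREREREREREREREREREREREREREREREREXdyIiJmZmERERERERERERERERERERERERERERERERERdyIiImZmYRERERERERERERERERERERERERERERERERF3IiIiJmZmYRERERERERERERERERERERERERERERERETMiIiIiZmZmYRERERERERERERERERERERERERERERERMyIiIiImZmZmZhEREREREREREREREREREREREREREREzMiIiIiJmZmZmZmERERERERERERERERERERERERERETMyIiIiIiZmZmZmZmZhERERERERERERERERERERERERMzIiIiIiIiJmZmZmZmZhEREREREREREREREREREREREzMyIiIiIiIiJmZmZmZmZhERERERERERERERERERERETMzIiIiIiIiIiIiZmZmZmZhEREREREREREREREREREVMzMyIiIiIiIiIiIiJmZmZmYREREREREREREREREREVUzMzIiIiIiIiIiIiIiImZmZmYREREREREREREREREVVTMzMyIiIiIiIiIiIiIiIiZmZmEREREREREREREREVVVMzMzMiIiIiIiIiIiIiIiImZmZhEREREREREREREVVVUzMzMzIiIiIiIiIiIiIiIiImZmYREREREREREREVVVVTMzMzMiIiIiIiIiIiIiIiIiJmZmYREREREREREVVVVVMzMzMzIiIiIiIiIiIiIiIiIiZmZmEREREREREVVVVVUzMzMzMyIiIiIiIiIiIiIiIiImZmZhEREREREVVVVVVTMzMzMzMiIiIiIiIiIiIiIiIiImZmYREREREVVVVVVVMzMzMzMzIiIiIiIiIiIiIiIiIiJmZmEREREVVVVVVVUzMzMzMzMyIiIiIiIiIiIiIiIiIiZmZhERERVVVVVVVTMzMzMzMzMiIiIiIiIiIiIiIiIiImZmYRERVVVVVVVVMzMzMzMzMzIiIiIiIiIiIiIiIiIiJmZmERVVVVVVVVUzMzMzMzMzMyIiIiIiIiIiIiIiIiIiZmZhVVVVVVVVVTMzMzMzMzMzMiIiIiIiIiIiIiIiIiImZmRVVVVVVVVVMzMzMzMzMzMzMiIiIiIiIiIiIiIiIiJmREVVVVVVVVUzMzMzMzMzMzMzIiIiIiIiIiIiIiIiIiREREVVVVVVVTMzMzMzMzMzMzMyIiIiIiIiIiIiIiIiIkRERFVVVVVVMzMzMzMzMzMzMzMiIiIiIiIiIiIiIiIkRERERVVVVVUzMzMzMzMzMzMzMzIiIiIiIiIiIiIiIkREREREVVVVVTMzMzMzMzMzMzMzMyIiIiIiIiIiIiIiRERERERFVVVVMzMzMzMzMzMzMzMzMyIiIiIiIiIiIiRERERERERVVVUzMzMzMzMzMzMzMzMzMiIiIiIiIiIiREREREREREVVVTMzMzMzMzMzMzMzMzMzIiIiIiIiIiRERERERERERFVVMzMzMzMzMzMzMzMzMzMyIiIiIiIiREREREREREREVVUzMzMzMzMzMzMzMzMzMzMyIiIiIiJERERERERERERFVTMzMzMzMzMzMzMzMzMzMzMiIiIiJEREREREREREREVVMzMzMzMzMzMzMzMzMzMzMzIiIiJERERERERERERERVUzMzMzMzMzMzMzMzMzMzMzMyIiJERERERERERERERFVTMzMzMzMzMzMzMzMzMzMzMzMyIkREREREREREREREVVMzMzMzMzMzMzMzMzMzMzMzMzMkRERERERERERERERVUzMzMzMzMzMzMzMzMzMzMzMzM4REREREREREREREREVTMzMzMzMzMzMzMzMzMzMzMzM4iIRERERERERERERERV"/>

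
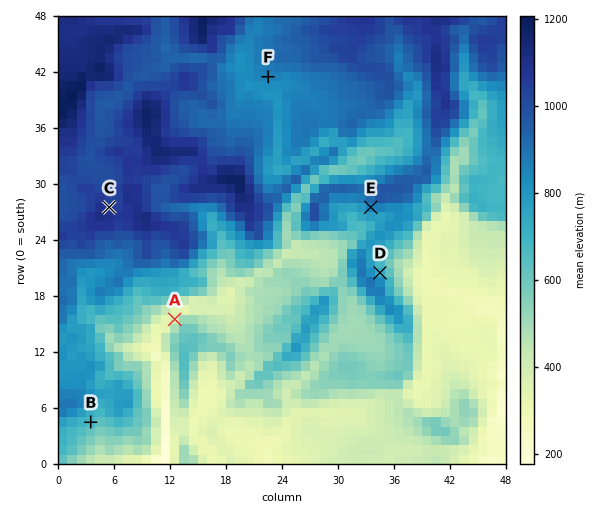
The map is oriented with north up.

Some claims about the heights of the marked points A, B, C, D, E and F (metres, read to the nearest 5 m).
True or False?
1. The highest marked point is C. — True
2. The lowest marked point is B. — False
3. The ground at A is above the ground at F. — False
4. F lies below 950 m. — True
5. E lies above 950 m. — False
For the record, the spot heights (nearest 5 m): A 385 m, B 685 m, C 1085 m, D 725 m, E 865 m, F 860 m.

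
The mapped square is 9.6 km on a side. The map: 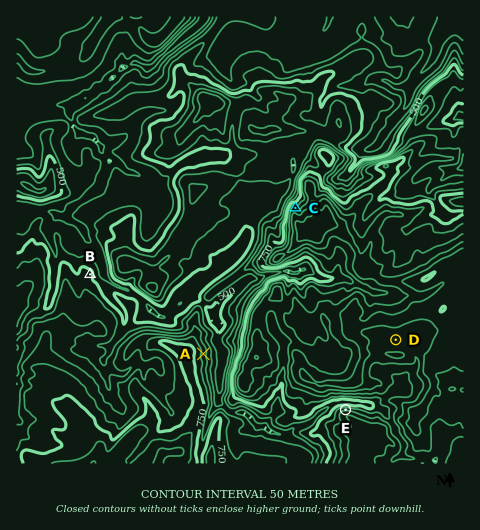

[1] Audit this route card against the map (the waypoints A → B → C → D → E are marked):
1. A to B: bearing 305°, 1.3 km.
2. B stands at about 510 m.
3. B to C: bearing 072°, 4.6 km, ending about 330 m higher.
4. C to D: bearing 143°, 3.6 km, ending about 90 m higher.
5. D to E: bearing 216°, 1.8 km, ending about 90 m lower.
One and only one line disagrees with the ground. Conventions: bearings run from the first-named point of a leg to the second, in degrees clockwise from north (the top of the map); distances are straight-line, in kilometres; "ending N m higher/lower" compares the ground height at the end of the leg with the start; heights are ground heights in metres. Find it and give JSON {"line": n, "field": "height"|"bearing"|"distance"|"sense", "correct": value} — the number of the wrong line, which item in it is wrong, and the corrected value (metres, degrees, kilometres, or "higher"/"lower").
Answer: {"line": 1, "field": "distance", "correct": 3.0}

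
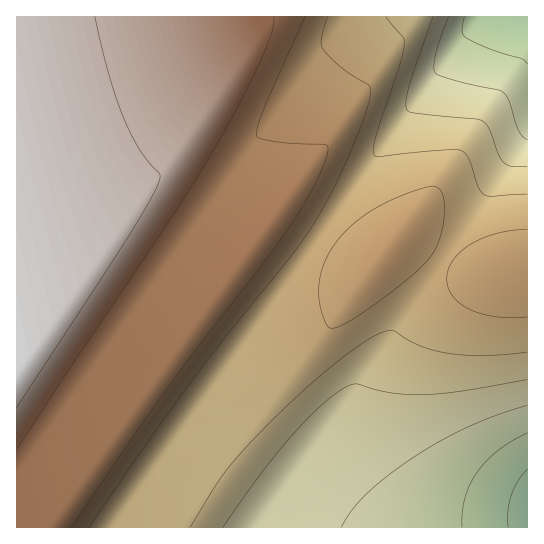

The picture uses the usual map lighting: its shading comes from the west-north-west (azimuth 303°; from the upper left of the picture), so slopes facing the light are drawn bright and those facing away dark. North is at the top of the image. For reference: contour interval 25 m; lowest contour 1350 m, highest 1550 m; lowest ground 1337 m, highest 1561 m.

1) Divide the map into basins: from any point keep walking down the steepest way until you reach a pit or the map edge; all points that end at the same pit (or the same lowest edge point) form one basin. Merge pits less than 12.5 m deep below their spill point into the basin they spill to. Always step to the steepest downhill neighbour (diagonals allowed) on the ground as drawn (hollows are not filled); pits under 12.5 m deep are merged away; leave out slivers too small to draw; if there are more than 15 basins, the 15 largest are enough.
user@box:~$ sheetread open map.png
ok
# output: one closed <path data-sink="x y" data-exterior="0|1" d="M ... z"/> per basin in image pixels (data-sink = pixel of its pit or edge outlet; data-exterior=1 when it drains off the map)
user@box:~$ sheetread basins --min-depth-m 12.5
<path data-sink="527 17" data-exterior="1" d="M527 16l-510 0-1 299 11 0 31-8 9 0 47 30 12 0 64-12 14-14 70-92 16 8 40 28 36 14 8 0 19-23 9-9 4 0 15 7 30 20 20 8 14 3 42-2z"/><path data-sink="527 519" data-exterior="1" d="M275 219l-4 3-72 96-9 7-64 12-12 0-47-30-9 0-42 10 1 211 511-1 0-253-43 1-14-3-20-8-30-20-15-7-4 0-28 32-8 0-36-14z"/>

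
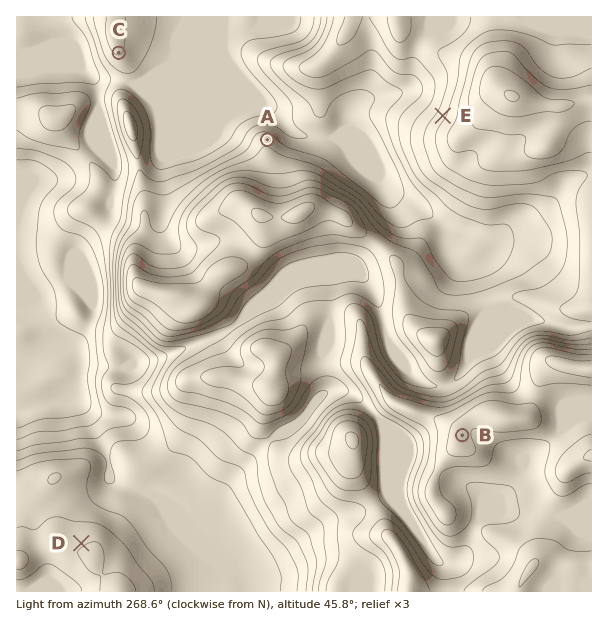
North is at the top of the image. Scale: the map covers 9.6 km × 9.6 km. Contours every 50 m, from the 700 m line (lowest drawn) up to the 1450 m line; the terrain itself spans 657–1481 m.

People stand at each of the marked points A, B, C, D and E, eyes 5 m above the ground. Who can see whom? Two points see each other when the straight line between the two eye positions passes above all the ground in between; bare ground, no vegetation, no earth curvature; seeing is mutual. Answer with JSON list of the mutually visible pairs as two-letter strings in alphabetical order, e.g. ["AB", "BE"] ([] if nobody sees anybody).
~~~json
["AC", "AE", "CD", "CE"]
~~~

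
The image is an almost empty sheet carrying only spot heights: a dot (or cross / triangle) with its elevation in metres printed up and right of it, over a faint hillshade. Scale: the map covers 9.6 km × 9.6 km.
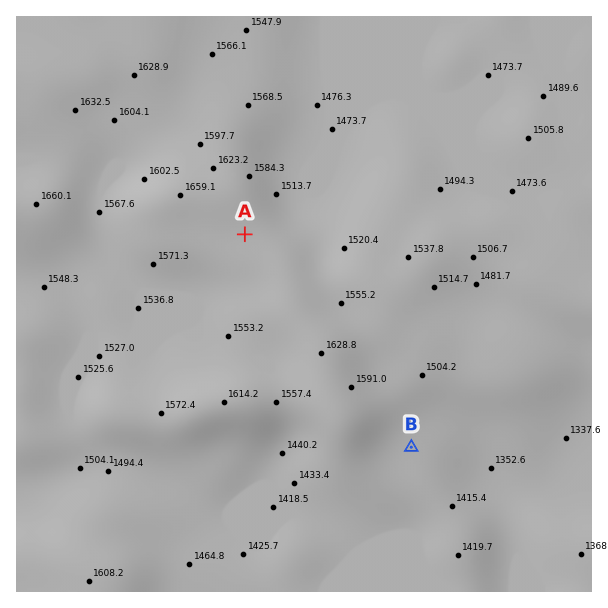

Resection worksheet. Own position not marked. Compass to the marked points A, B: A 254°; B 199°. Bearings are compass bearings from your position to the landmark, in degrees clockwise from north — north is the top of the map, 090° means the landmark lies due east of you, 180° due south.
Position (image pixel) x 511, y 158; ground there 1490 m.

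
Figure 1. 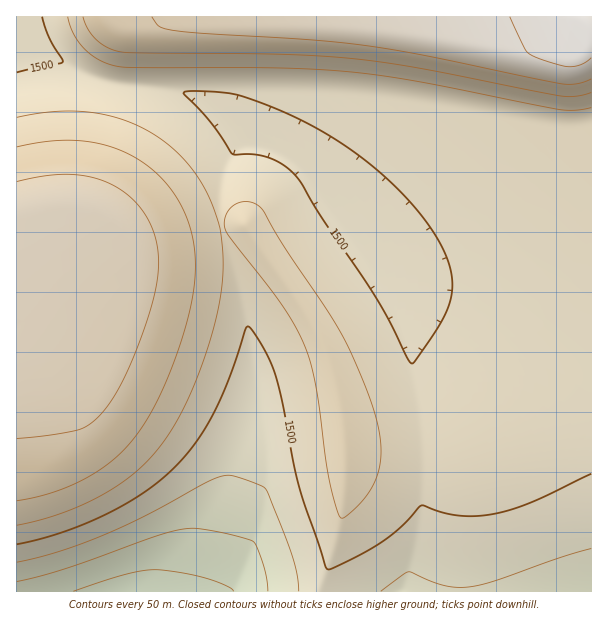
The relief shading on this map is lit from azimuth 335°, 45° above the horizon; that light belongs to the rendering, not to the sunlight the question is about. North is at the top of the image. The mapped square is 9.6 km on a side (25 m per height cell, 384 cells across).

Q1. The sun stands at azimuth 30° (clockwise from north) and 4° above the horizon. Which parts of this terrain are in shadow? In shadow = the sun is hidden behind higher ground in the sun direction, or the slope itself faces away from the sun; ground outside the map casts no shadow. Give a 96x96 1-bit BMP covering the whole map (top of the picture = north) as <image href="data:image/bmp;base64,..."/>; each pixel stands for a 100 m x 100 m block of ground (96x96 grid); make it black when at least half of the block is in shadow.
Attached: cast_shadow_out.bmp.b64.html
<image width="96" height="96" href="data:image/bmp;base64,Qk2+BAAAAAAAAD4AAAAoAAAAYAAAAGAAAAABAAEAAAAAAIAEAAATCwAAEwsAAAIAAAAAAAAA////AAAAAAD//4AAD/8AAAAAAAD//+AAD/+AAAAAAAD///AAD//AAAAAAAD///gAB//gAAAAAAD///wAB//wAAAAAAD///4AB//wAAAAAAD///8AA//wAAAAAAD///+AA//4AAAAAAD////AAf/4AAAAAAD////AAf/4AAAAAAD////AAP/8AAAAAAD////AAP/8AAAAAAD///+AAH/8AAAAAAD///8AAH/8AAAAAAD///wAAH/8AAAAAAD///gAAD/8AAAAAAAf/8AAAD/4AAAAAAAAOAAAAAAAAAAAAAAAAAAAAAAAAAAAAAAAAAAAAAAAAAAAAAAAAAAAAAAAAAAAAAAAAAAAAAAAAAAAAAAAAAAAAAAAAAAAAAAAAAAAAAAAAAAAAAAAAAAAAAAAAAAAAAAAAAAAAAAAAAAAAAAAAAAAAAAAAAAAAAAAAAAAAAAAAAAAAAAAAAAAAAAAAAAAAAAAAAAAAAAAAAAAAAAAAAAAAAAAAAAAAAAAAAAAAAAAAAAAAAAAAAAAAAAAAAAAAAAAAAAAAAAAAAAAAAAAAAAAAAAAAAAAAAAAAAAAAAAAAAAAAAAAAAAAAAAAAAAAAAAAAAAAAAAAAAAAAAAAAAAAAAAAAAAAAAAAAAAAAAAAAAAAAAAAAAAAAAAAAAAAAAAAAAAAAAAAAAAAAAAAAAAAAYAAAAAAAAAAAAAAAeAAAAAAAAAAAAAAAfAAAAAAAAAAAAAAA/gAAAAAAAAAAAAAA/4AAAAAAAAAAAAAA/wAAAAAAAAAAAAAA/wAAAAAAAAAAAAAA/gAAAAAAAAAAAAAB/gAAAAAAAAAAAAAB/AAAAAAAAAAAAAAB+AAAAAAAAAAAAAAB+AAAAAAAAAAAAAAB8AAAAAAAAAAAAAAD4AAAAAAAAAAAAAADwAAAAAAAAAAAAAADwAAAAAAAAAAAAAADgAAAAAAAAAAAAAADAAAAAAAAAAAAAAAAAAAAAAAAAAAAAAAAAAAAAAAAAAAAAAAAAAAAAAAAAAAAAAAAAAAAAAAAAAAAAAAAAAAAAA/gAAAAAAAAAAAAAf/4AAAAAAAAAAAAH//8AAAAAAAAAAAB///+AAAAAAAAAAA/////AAAAAAAAAAf/////gAAAAAAAAH//////wAAAAAAAAf//////4AAAAAAAH///////4AAAAAAH////////8AAAAAAf////////+AAAAAB//////////AAAAAH//////////gAAAA///////////wAAAH///////////4AAB////////////8AB/////////////8A//////////////8D//////////////8H//////////////8H//////////////8H//////////////8H//////////////8H//////////////8H/////////////wAH////////////wAAH///////////wAAAH//////////wAAAAH/////////gAAAAAD/4AAAAAAAAAAAAAD/gAAAAAAAAAAAAAD/AAAAAAAAAAAAAA="/>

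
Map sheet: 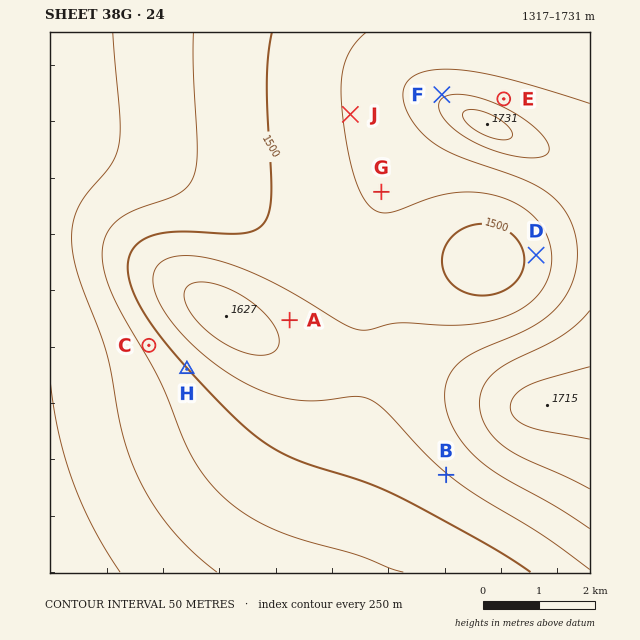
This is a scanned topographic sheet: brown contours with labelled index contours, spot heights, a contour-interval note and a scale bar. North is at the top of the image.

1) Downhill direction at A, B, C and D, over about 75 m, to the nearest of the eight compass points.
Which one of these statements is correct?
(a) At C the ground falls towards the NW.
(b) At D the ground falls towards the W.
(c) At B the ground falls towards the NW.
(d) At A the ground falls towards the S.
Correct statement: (b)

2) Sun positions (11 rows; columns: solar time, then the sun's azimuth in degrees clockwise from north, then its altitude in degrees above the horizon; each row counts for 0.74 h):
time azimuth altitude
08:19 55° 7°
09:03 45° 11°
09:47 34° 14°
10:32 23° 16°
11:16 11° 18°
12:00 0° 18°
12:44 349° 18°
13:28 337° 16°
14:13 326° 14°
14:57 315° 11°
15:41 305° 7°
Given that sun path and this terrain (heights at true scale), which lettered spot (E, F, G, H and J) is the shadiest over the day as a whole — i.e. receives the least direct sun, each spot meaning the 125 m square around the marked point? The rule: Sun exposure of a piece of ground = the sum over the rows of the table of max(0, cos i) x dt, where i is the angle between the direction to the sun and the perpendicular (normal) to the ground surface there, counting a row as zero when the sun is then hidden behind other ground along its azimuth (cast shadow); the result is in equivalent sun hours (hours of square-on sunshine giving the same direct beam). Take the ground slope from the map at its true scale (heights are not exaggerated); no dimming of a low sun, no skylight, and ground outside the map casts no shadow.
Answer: H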